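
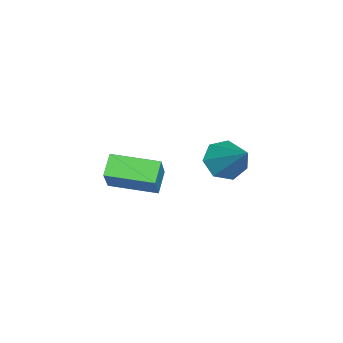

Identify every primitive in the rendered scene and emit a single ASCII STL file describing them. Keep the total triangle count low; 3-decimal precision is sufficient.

solid 
facet normal -0.642 -0.056 -0.765
outer loop
vertex -1.486 -1.906 -3.546
vertex -1.462 0.156 -3.717
vertex -0.635 -1.976 -4.255
endloop
endfacet
facet normal -0.012 -0.996 0.084
outer loop
vertex 0.502 -1.876 -2.903
vertex -1.486 -1.906 -3.546
vertex -0.635 -1.976 -4.255
endloop
endfacet
facet normal -0.642 -0.056 -0.764
outer loop
vertex -0.635 -1.976 -4.255
vertex -1.462 0.156 -3.717
vertex -0.611 0.087 -4.427
endloop
endfacet
facet normal 0.766 -0.062 -0.640
outer loop
vertex -0.611 0.087 -4.427
vertex 0.502 -1.876 -2.903
vertex -0.635 -1.976 -4.255
endloop
endfacet
facet normal -0.766 0.062 0.640
outer loop
vertex -1.486 -1.906 -3.546
vertex -0.325 0.256 -2.365
vertex -1.462 0.156 -3.717
endloop
endfacet
facet normal -0.012 -0.996 0.083
outer loop
vertex -0.349 -1.807 -2.193
vertex -1.486 -1.906 -3.546
vertex 0.502 -1.876 -2.903
endloop
endfacet
facet normal -0.766 0.062 0.639
outer loop
vertex -0.349 -1.807 -2.193
vertex -0.325 0.256 -2.365
vertex -1.486 -1.906 -3.546
endloop
endfacet
facet normal 0.011 0.996 -0.083
outer loop
vertex -1.462 0.156 -3.717
vertex -0.325 0.256 -2.365
vertex -0.611 0.087 -4.427
endloop
endfacet
facet normal 0.766 -0.062 -0.639
outer loop
vertex 0.526 0.186 -3.074
vertex 0.502 -1.876 -2.903
vertex -0.611 0.087 -4.427
endloop
endfacet
facet normal 0.012 0.996 -0.083
outer loop
vertex -0.611 0.087 -4.427
vertex -0.325 0.256 -2.365
vertex 0.526 0.186 -3.074
endloop
endfacet
facet normal 0.642 0.056 0.764
outer loop
vertex 0.526 0.186 -3.074
vertex -0.349 -1.807 -2.193
vertex 0.502 -1.876 -2.903
endloop
endfacet
facet normal 0.642 0.056 0.765
outer loop
vertex -0.325 0.256 -2.365
vertex -0.349 -1.807 -2.193
vertex 0.526 0.186 -3.074
endloop
endfacet
facet normal -0.581 -0.516 -0.629
outer loop
vertex 3.861 2.639 0.627
vertex 3.38 3.402 0.446
vertex 4.128 3.081 0.018
endloop
endfacet
facet normal 0.913 -0.392 0.116
outer loop
vertex 3.861 2.639 0.627
vertex 4.128 3.081 0.018
vertex 4.48 4.378 1.634
endloop
endfacet
facet normal -0.581 -0.516 -0.629
outer loop
vertex 4.128 3.081 0.018
vertex 3.38 3.402 0.446
vertex 3.832 3.764 -0.269
endloop
endfacet
facet normal 0.896 0.229 -0.379
outer loop
vertex 4.128 3.081 0.018
vertex 3.832 3.764 -0.269
vertex 4.48 4.378 1.634
endloop
endfacet
facet normal -0.582 -0.516 -0.629
outer loop
vertex 3.832 3.764 -0.269
vertex 3.38 3.402 0.446
vertex 3.195 4.175 -0.017
endloop
endfacet
facet normal 0.381 0.834 -0.399
outer loop
vertex 3.832 3.764 -0.269
vertex 3.195 4.175 -0.017
vertex 4.48 4.378 1.634
endloop
endfacet
facet normal -0.582 -0.516 -0.629
outer loop
vertex 3.195 4.175 -0.017
vertex 3.38 3.402 0.446
vertex 2.698 4.004 0.583
endloop
endfacet
facet normal -0.245 0.967 0.072
outer loop
vertex 3.195 4.175 -0.017
vertex 2.698 4.004 0.583
vertex 4.48 4.378 1.634
endloop
endfacet
facet normal -0.582 -0.517 -0.628
outer loop
vertex 2.698 4.004 0.583
vertex 3.38 3.402 0.446
vertex 2.715 3.38 1.081
endloop
endfacet
facet normal -0.511 0.528 0.679
outer loop
vertex 2.698 4.004 0.583
vertex 2.715 3.38 1.081
vertex 4.48 4.378 1.634
endloop
endfacet
facet normal -0.583 -0.515 -0.628
outer loop
vertex 2.715 3.38 1.081
vertex 3.38 3.402 0.446
vertex 3.232 2.772 1.1
endloop
endfacet
facet normal -0.216 -0.153 0.964
outer loop
vertex 2.715 3.38 1.081
vertex 3.232 2.772 1.1
vertex 4.48 4.378 1.634
endloop
endfacet
facet normal -0.582 -0.516 -0.629
outer loop
vertex 3.232 2.772 1.1
vertex 3.38 3.402 0.446
vertex 3.861 2.639 0.627
endloop
endfacet
facet normal 0.418 -0.562 0.714
outer loop
vertex 3.232 2.772 1.1
vertex 3.861 2.639 0.627
vertex 4.48 4.378 1.634
endloop
endfacet

endsolid


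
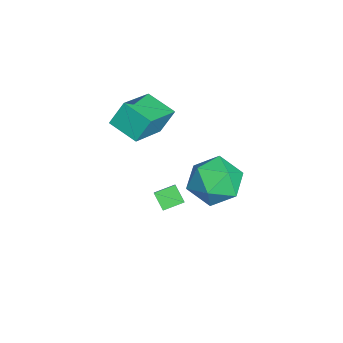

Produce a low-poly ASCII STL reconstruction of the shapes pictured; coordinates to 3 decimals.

solid 
facet normal -0.587 0.725 -0.359
outer loop
vertex 3.522 2.679 -1.979
vertex 2.578 2.253 -1.296
vertex 3.346 3.107 -0.828
endloop
endfacet
facet normal 0.093 0.938 -0.334
outer loop
vertex 3.522 2.679 -1.979
vertex 3.346 3.107 -0.828
vertex 4.493 2.851 -1.226
endloop
endfacet
facet normal 0.480 0.487 -0.730
outer loop
vertex 3.522 2.679 -1.979
vertex 4.493 2.851 -1.226
vertex 4.434 1.838 -1.94
endloop
endfacet
facet normal 0.038 -0.005 -0.999
outer loop
vertex 3.522 2.679 -1.979
vertex 4.434 1.838 -1.94
vertex 3.251 1.468 -1.983
endloop
endfacet
facet normal -0.621 0.142 -0.771
outer loop
vertex 3.522 2.679 -1.979
vertex 3.251 1.468 -1.983
vertex 2.578 2.253 -1.296
endloop
endfacet
facet normal 0.316 0.886 0.340
outer loop
vertex 4.493 2.851 -1.226
vertex 3.346 3.107 -0.828
vertex 4.149 2.532 -0.077
endloop
endfacet
facet normal -0.785 0.541 0.301
outer loop
vertex 3.346 3.107 -0.828
vertex 2.578 2.253 -1.296
vertex 2.966 2.162 -0.12
endloop
endfacet
facet normal -0.840 -0.402 -0.363
outer loop
vertex 2.578 2.253 -1.296
vertex 3.251 1.468 -1.983
vertex 2.907 1.149 -0.834
endloop
endfacet
facet normal 0.227 -0.641 -0.733
outer loop
vertex 3.251 1.468 -1.983
vertex 4.434 1.838 -1.94
vertex 4.054 0.893 -1.232
endloop
endfacet
facet normal 0.942 0.156 -0.299
outer loop
vertex 4.434 1.838 -1.94
vertex 4.493 2.851 -1.226
vertex 4.822 1.747 -0.764
endloop
endfacet
facet normal -0.038 0.005 0.999
outer loop
vertex 3.878 1.321 -0.081
vertex 4.149 2.532 -0.077
vertex 2.966 2.162 -0.12
endloop
endfacet
facet normal -0.480 -0.487 0.730
outer loop
vertex 3.878 1.321 -0.081
vertex 2.966 2.162 -0.12
vertex 2.907 1.149 -0.834
endloop
endfacet
facet normal -0.093 -0.938 0.334
outer loop
vertex 3.878 1.321 -0.081
vertex 2.907 1.149 -0.834
vertex 4.054 0.893 -1.232
endloop
endfacet
facet normal 0.587 -0.725 0.359
outer loop
vertex 3.878 1.321 -0.081
vertex 4.054 0.893 -1.232
vertex 4.822 1.747 -0.764
endloop
endfacet
facet normal 0.621 -0.142 0.771
outer loop
vertex 3.878 1.321 -0.081
vertex 4.822 1.747 -0.764
vertex 4.149 2.532 -0.077
endloop
endfacet
facet normal -0.227 0.641 0.733
outer loop
vertex 2.966 2.162 -0.12
vertex 4.149 2.532 -0.077
vertex 3.346 3.107 -0.828
endloop
endfacet
facet normal -0.942 -0.156 0.299
outer loop
vertex 2.907 1.149 -0.834
vertex 2.966 2.162 -0.12
vertex 2.578 2.253 -1.296
endloop
endfacet
facet normal -0.316 -0.886 -0.340
outer loop
vertex 4.054 0.893 -1.232
vertex 2.907 1.149 -0.834
vertex 3.251 1.468 -1.983
endloop
endfacet
facet normal 0.785 -0.541 -0.301
outer loop
vertex 4.822 1.747 -0.764
vertex 4.054 0.893 -1.232
vertex 4.434 1.838 -1.94
endloop
endfacet
facet normal 0.840 0.402 0.363
outer loop
vertex 4.149 2.532 -0.077
vertex 4.822 1.747 -0.764
vertex 4.493 2.851 -1.226
endloop
endfacet
facet normal -0.602 -0.431 0.672
outer loop
vertex 2.02 -0.471 -3.518
vertex 1.723 0.386 -3.234
vertex 1.329 -0.499 -4.155
endloop
endfacet
facet normal 0.313 -0.901 -0.299
outer loop
vertex 1.877 -0.106 -4.766
vertex 2.02 -0.471 -3.518
vertex 1.329 -0.499 -4.155
endloop
endfacet
facet normal -0.601 -0.432 0.672
outer loop
vertex 1.329 -0.499 -4.155
vertex 1.723 0.386 -3.234
vertex 1.032 0.358 -3.87
endloop
endfacet
facet normal -0.735 -0.029 -0.678
outer loop
vertex 1.032 0.358 -3.87
vertex 1.877 -0.106 -4.766
vertex 1.329 -0.499 -4.155
endloop
endfacet
facet normal 0.734 0.030 0.678
outer loop
vertex 2.02 -0.471 -3.518
vertex 2.271 0.779 -3.845
vertex 1.723 0.386 -3.234
endloop
endfacet
facet normal 0.312 -0.902 -0.299
outer loop
vertex 2.568 -0.078 -4.13
vertex 2.02 -0.471 -3.518
vertex 1.877 -0.106 -4.766
endloop
endfacet
facet normal 0.735 0.030 0.677
outer loop
vertex 2.568 -0.078 -4.13
vertex 2.271 0.779 -3.845
vertex 2.02 -0.471 -3.518
endloop
endfacet
facet normal -0.312 0.901 0.300
outer loop
vertex 1.723 0.386 -3.234
vertex 2.271 0.779 -3.845
vertex 1.032 0.358 -3.87
endloop
endfacet
facet normal -0.735 -0.030 -0.677
outer loop
vertex 1.58 0.751 -4.482
vertex 1.877 -0.106 -4.766
vertex 1.032 0.358 -3.87
endloop
endfacet
facet normal -0.312 0.902 0.299
outer loop
vertex 1.032 0.358 -3.87
vertex 2.271 0.779 -3.845
vertex 1.58 0.751 -4.482
endloop
endfacet
facet normal 0.601 0.431 -0.672
outer loop
vertex 1.58 0.751 -4.482
vertex 2.568 -0.078 -4.13
vertex 1.877 -0.106 -4.766
endloop
endfacet
facet normal 0.602 0.432 -0.672
outer loop
vertex 2.271 0.779 -3.845
vertex 2.568 -0.078 -4.13
vertex 1.58 0.751 -4.482
endloop
endfacet
facet normal -0.552 -0.776 0.306
outer loop
vertex 1.646 -1.637 1.907
vertex -0.061 -0.759 1.056
vertex 1.878 -2.223 0.839
endloop
endfacet
facet normal 0.813 -0.418 0.406
outer loop
vertex 2.661 -1.121 0.404
vertex 1.646 -1.637 1.907
vertex 1.878 -2.223 0.839
endloop
endfacet
facet normal -0.552 -0.776 0.306
outer loop
vertex 1.878 -2.223 0.839
vertex -0.061 -0.759 1.056
vertex 0.171 -1.345 -0.013
endloop
endfacet
facet normal 0.187 -0.473 -0.861
outer loop
vertex 0.171 -1.345 -0.013
vertex 2.661 -1.121 0.404
vertex 1.878 -2.223 0.839
endloop
endfacet
facet normal -0.186 0.472 0.861
outer loop
vertex 1.646 -1.637 1.907
vertex 0.722 0.343 0.621
vertex -0.061 -0.759 1.056
endloop
endfacet
facet normal 0.813 -0.418 0.406
outer loop
vertex 2.429 -0.535 1.473
vertex 1.646 -1.637 1.907
vertex 2.661 -1.121 0.404
endloop
endfacet
facet normal -0.187 0.472 0.861
outer loop
vertex 2.429 -0.535 1.473
vertex 0.722 0.343 0.621
vertex 1.646 -1.637 1.907
endloop
endfacet
facet normal -0.813 0.418 -0.405
outer loop
vertex -0.061 -0.759 1.056
vertex 0.722 0.343 0.621
vertex 0.171 -1.345 -0.013
endloop
endfacet
facet normal 0.187 -0.472 -0.862
outer loop
vertex 0.954 -0.243 -0.447
vertex 2.661 -1.121 0.404
vertex 0.171 -1.345 -0.013
endloop
endfacet
facet normal -0.813 0.418 -0.406
outer loop
vertex 0.171 -1.345 -0.013
vertex 0.722 0.343 0.621
vertex 0.954 -0.243 -0.447
endloop
endfacet
facet normal 0.552 0.776 -0.306
outer loop
vertex 0.954 -0.243 -0.447
vertex 2.429 -0.535 1.473
vertex 2.661 -1.121 0.404
endloop
endfacet
facet normal 0.552 0.776 -0.306
outer loop
vertex 0.722 0.343 0.621
vertex 2.429 -0.535 1.473
vertex 0.954 -0.243 -0.447
endloop
endfacet

endsolid


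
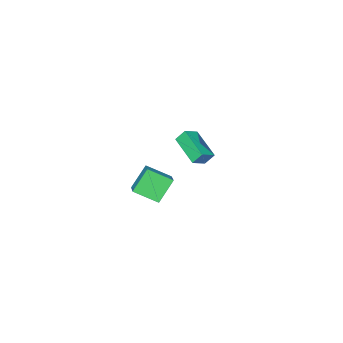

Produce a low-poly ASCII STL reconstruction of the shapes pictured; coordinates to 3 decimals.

solid 
facet normal -0.576 -0.676 -0.461
outer loop
vertex 0.949 -3.511 -2.5
vertex 0.104 -2.281 -3.248
vertex 2.066 -3.554 -3.833
endloop
endfacet
facet normal 0.506 -0.737 0.448
outer loop
vertex 3.016 -2.439 -3.072
vertex 0.949 -3.511 -2.5
vertex 2.066 -3.554 -3.833
endloop
endfacet
facet normal -0.576 -0.675 -0.461
outer loop
vertex 2.066 -3.554 -3.833
vertex 0.104 -2.281 -3.248
vertex 1.221 -2.323 -4.581
endloop
endfacet
facet normal 0.642 -0.025 -0.766
outer loop
vertex 1.221 -2.323 -4.581
vertex 3.016 -2.439 -3.072
vertex 2.066 -3.554 -3.833
endloop
endfacet
facet normal -0.642 0.025 0.766
outer loop
vertex 0.949 -3.511 -2.5
vertex 1.054 -1.166 -2.487
vertex 0.104 -2.281 -3.248
endloop
endfacet
facet normal 0.506 -0.737 0.447
outer loop
vertex 1.899 -2.397 -1.739
vertex 0.949 -3.511 -2.5
vertex 3.016 -2.439 -3.072
endloop
endfacet
facet normal -0.642 0.025 0.766
outer loop
vertex 1.899 -2.397 -1.739
vertex 1.054 -1.166 -2.487
vertex 0.949 -3.511 -2.5
endloop
endfacet
facet normal -0.506 0.737 -0.448
outer loop
vertex 0.104 -2.281 -3.248
vertex 1.054 -1.166 -2.487
vertex 1.221 -2.323 -4.581
endloop
endfacet
facet normal 0.642 -0.025 -0.766
outer loop
vertex 2.171 -1.209 -3.82
vertex 3.016 -2.439 -3.072
vertex 1.221 -2.323 -4.581
endloop
endfacet
facet normal -0.506 0.737 -0.448
outer loop
vertex 1.221 -2.323 -4.581
vertex 1.054 -1.166 -2.487
vertex 2.171 -1.209 -3.82
endloop
endfacet
facet normal 0.575 0.676 0.461
outer loop
vertex 2.171 -1.209 -3.82
vertex 1.899 -2.397 -1.739
vertex 3.016 -2.439 -3.072
endloop
endfacet
facet normal 0.576 0.675 0.461
outer loop
vertex 1.054 -1.166 -2.487
vertex 1.899 -2.397 -1.739
vertex 2.171 -1.209 -3.82
endloop
endfacet
facet normal -0.405 0.445 0.799
outer loop
vertex 2.659 2.215 4.095
vertex 3.53 2.166 4.564
vertex 3.15 3.968 3.367
endloop
endfacet
facet normal -0.879 0.050 -0.473
outer loop
vertex 3.49 3.594 2.696
vertex 2.659 2.215 4.095
vertex 3.15 3.968 3.367
endloop
endfacet
facet normal -0.405 0.445 0.799
outer loop
vertex 3.15 3.968 3.367
vertex 3.53 2.166 4.564
vertex 4.02 3.919 3.836
endloop
endfacet
facet normal 0.251 0.894 -0.371
outer loop
vertex 4.02 3.919 3.836
vertex 3.49 3.594 2.696
vertex 3.15 3.968 3.367
endloop
endfacet
facet normal -0.250 -0.894 0.371
outer loop
vertex 2.659 2.215 4.095
vertex 3.87 1.792 3.893
vertex 3.53 2.166 4.564
endloop
endfacet
facet normal -0.879 0.049 -0.474
outer loop
vertex 3.0 1.841 3.424
vertex 2.659 2.215 4.095
vertex 3.49 3.594 2.696
endloop
endfacet
facet normal -0.250 -0.894 0.371
outer loop
vertex 3.0 1.841 3.424
vertex 3.87 1.792 3.893
vertex 2.659 2.215 4.095
endloop
endfacet
facet normal 0.880 -0.049 0.473
outer loop
vertex 3.53 2.166 4.564
vertex 3.87 1.792 3.893
vertex 4.02 3.919 3.836
endloop
endfacet
facet normal 0.250 0.894 -0.371
outer loop
vertex 4.361 3.545 3.165
vertex 3.49 3.594 2.696
vertex 4.02 3.919 3.836
endloop
endfacet
facet normal 0.879 -0.049 0.474
outer loop
vertex 4.02 3.919 3.836
vertex 3.87 1.792 3.893
vertex 4.361 3.545 3.165
endloop
endfacet
facet normal 0.405 -0.445 -0.799
outer loop
vertex 4.361 3.545 3.165
vertex 3.0 1.841 3.424
vertex 3.49 3.594 2.696
endloop
endfacet
facet normal 0.405 -0.445 -0.798
outer loop
vertex 3.87 1.792 3.893
vertex 3.0 1.841 3.424
vertex 4.361 3.545 3.165
endloop
endfacet

endsolid


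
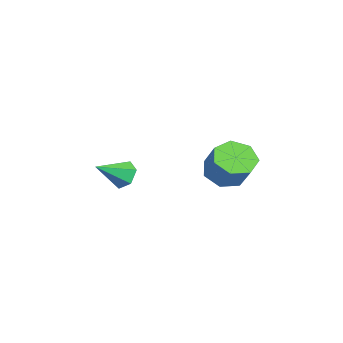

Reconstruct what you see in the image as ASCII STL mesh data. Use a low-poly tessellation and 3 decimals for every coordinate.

solid 
facet normal -0.609 -0.295 -0.736
outer loop
vertex 0.14 0.31 3.137
vertex -0.397 1.184 3.231
vertex 0.419 0.994 2.632
endloop
endfacet
facet normal 0.729 -0.573 -0.374
outer loop
vertex 0.14 0.31 3.137
vertex 0.419 0.994 2.632
vertex 1.115 0.783 4.314
endloop
endfacet
facet normal 0.730 -0.573 -0.374
outer loop
vertex 1.115 0.783 4.314
vertex 0.419 0.994 2.632
vertex 1.393 1.466 3.81
endloop
endfacet
facet normal 0.609 0.295 0.736
outer loop
vertex 1.115 0.783 4.314
vertex 1.393 1.466 3.81
vertex 0.577 1.656 4.409
endloop
endfacet
facet normal -0.609 -0.295 -0.736
outer loop
vertex 0.419 0.994 2.632
vertex -0.397 1.184 3.231
vertex 0.083 1.82 2.579
endloop
endfacet
facet normal 0.698 0.241 -0.674
outer loop
vertex 0.419 0.994 2.632
vertex 0.083 1.82 2.579
vertex 1.393 1.466 3.81
endloop
endfacet
facet normal 0.698 0.240 -0.674
outer loop
vertex 1.393 1.466 3.81
vertex 0.083 1.82 2.579
vertex 1.057 2.293 3.756
endloop
endfacet
facet normal 0.609 0.296 0.736
outer loop
vertex 1.393 1.466 3.81
vertex 1.057 2.293 3.756
vertex 0.577 1.656 4.409
endloop
endfacet
facet normal -0.609 -0.295 -0.736
outer loop
vertex 0.083 1.82 2.579
vertex -0.397 1.184 3.231
vertex -0.615 2.167 3.017
endloop
endfacet
facet normal 0.141 0.873 -0.467
outer loop
vertex 0.083 1.82 2.579
vertex -0.615 2.167 3.017
vertex 1.057 2.293 3.756
endloop
endfacet
facet normal 0.141 0.873 -0.467
outer loop
vertex 1.057 2.293 3.756
vertex -0.615 2.167 3.017
vertex 0.36 2.64 4.194
endloop
endfacet
facet normal 0.609 0.295 0.736
outer loop
vertex 1.057 2.293 3.756
vertex 0.36 2.64 4.194
vertex 0.577 1.656 4.409
endloop
endfacet
facet normal -0.609 -0.295 -0.736
outer loop
vertex -0.615 2.167 3.017
vertex -0.397 1.184 3.231
vertex -1.149 1.774 3.616
endloop
endfacet
facet normal -0.522 0.848 0.091
outer loop
vertex -0.615 2.167 3.017
vertex -1.149 1.774 3.616
vertex 0.36 2.64 4.194
endloop
endfacet
facet normal -0.522 0.848 0.092
outer loop
vertex 0.36 2.64 4.194
vertex -1.149 1.774 3.616
vertex -0.174 2.246 4.794
endloop
endfacet
facet normal 0.609 0.295 0.736
outer loop
vertex 0.36 2.64 4.194
vertex -0.174 2.246 4.794
vertex 0.577 1.656 4.409
endloop
endfacet
facet normal -0.609 -0.296 -0.736
outer loop
vertex -1.149 1.774 3.616
vertex -0.397 1.184 3.231
vertex -1.116 0.936 3.926
endloop
endfacet
facet normal -0.792 0.184 0.582
outer loop
vertex -1.149 1.774 3.616
vertex -1.116 0.936 3.926
vertex -0.174 2.246 4.794
endloop
endfacet
facet normal -0.792 0.184 0.582
outer loop
vertex -0.174 2.246 4.794
vertex -1.116 0.936 3.926
vertex -0.142 1.409 5.103
endloop
endfacet
facet normal 0.609 0.295 0.736
outer loop
vertex -0.174 2.246 4.794
vertex -0.142 1.409 5.103
vertex 0.577 1.656 4.409
endloop
endfacet
facet normal -0.610 -0.295 -0.736
outer loop
vertex -1.116 0.936 3.926
vertex -0.397 1.184 3.231
vertex -0.543 0.285 3.712
endloop
endfacet
facet normal -0.465 -0.618 0.634
outer loop
vertex -1.116 0.936 3.926
vertex -0.543 0.285 3.712
vertex -0.142 1.409 5.103
endloop
endfacet
facet normal -0.466 -0.617 0.633
outer loop
vertex -0.142 1.409 5.103
vertex -0.543 0.285 3.712
vertex 0.432 0.757 4.89
endloop
endfacet
facet normal 0.609 0.296 0.736
outer loop
vertex -0.142 1.409 5.103
vertex 0.432 0.757 4.89
vertex 0.577 1.656 4.409
endloop
endfacet
facet normal -0.609 -0.295 -0.736
outer loop
vertex -0.543 0.285 3.712
vertex -0.397 1.184 3.231
vertex 0.14 0.31 3.137
endloop
endfacet
facet normal 0.210 -0.955 0.208
outer loop
vertex -0.543 0.285 3.712
vertex 0.14 0.31 3.137
vertex 0.432 0.757 4.89
endloop
endfacet
facet normal 0.212 -0.955 0.208
outer loop
vertex 0.432 0.757 4.89
vertex 0.14 0.31 3.137
vertex 1.115 0.783 4.314
endloop
endfacet
facet normal 0.609 0.295 0.736
outer loop
vertex 0.432 0.757 4.89
vertex 1.115 0.783 4.314
vertex 0.577 1.656 4.409
endloop
endfacet
facet normal -0.511 0.707 -0.489
outer loop
vertex -2.613 -3.578 1.096
vertex -2.968 -3.355 1.79
vertex -2.272 -3.01 1.562
endloop
endfacet
facet normal 0.889 -0.192 -0.417
outer loop
vertex -2.613 -3.578 1.096
vertex -2.272 -3.01 1.562
vertex -2.112 -4.545 2.61
endloop
endfacet
facet normal -0.511 0.708 -0.488
outer loop
vertex -2.272 -3.01 1.562
vertex -2.968 -3.355 1.79
vertex -2.627 -2.788 2.255
endloop
endfacet
facet normal 0.879 0.328 0.346
outer loop
vertex -2.272 -3.01 1.562
vertex -2.627 -2.788 2.255
vertex -2.112 -4.545 2.61
endloop
endfacet
facet normal -0.510 0.708 -0.489
outer loop
vertex -2.627 -2.788 2.255
vertex -2.968 -3.355 1.79
vertex -3.324 -3.133 2.483
endloop
endfacet
facet normal 0.189 0.247 0.950
outer loop
vertex -2.627 -2.788 2.255
vertex -3.324 -3.133 2.483
vertex -2.112 -4.545 2.61
endloop
endfacet
facet normal -0.510 0.707 -0.489
outer loop
vertex -3.324 -3.133 2.483
vertex -2.968 -3.355 1.79
vertex -3.665 -3.701 2.017
endloop
endfacet
facet normal -0.495 -0.354 0.794
outer loop
vertex -3.324 -3.133 2.483
vertex -3.665 -3.701 2.017
vertex -2.112 -4.545 2.61
endloop
endfacet
facet normal -0.510 0.708 -0.488
outer loop
vertex -3.665 -3.701 2.017
vertex -2.968 -3.355 1.79
vertex -3.31 -3.923 1.324
endloop
endfacet
facet normal -0.486 -0.873 0.031
outer loop
vertex -3.665 -3.701 2.017
vertex -3.31 -3.923 1.324
vertex -2.112 -4.545 2.61
endloop
endfacet
facet normal -0.510 0.708 -0.488
outer loop
vertex -3.31 -3.923 1.324
vertex -2.968 -3.355 1.79
vertex -2.613 -3.578 1.096
endloop
endfacet
facet normal 0.205 -0.793 -0.574
outer loop
vertex -3.31 -3.923 1.324
vertex -2.613 -3.578 1.096
vertex -2.112 -4.545 2.61
endloop
endfacet

endsolid


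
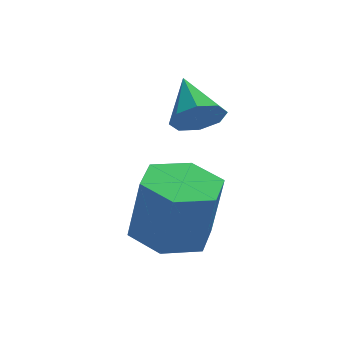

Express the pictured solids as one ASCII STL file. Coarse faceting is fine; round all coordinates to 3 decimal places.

solid 
facet normal 0.020 -0.887 -0.461
outer loop
vertex -1.045 -0.495 -0.129
vertex -1.636 -0.695 0.231
vertex -1.509 -0.366 -0.397
endloop
endfacet
facet normal 0.481 0.734 -0.479
outer loop
vertex -1.045 -0.495 -0.129
vertex -1.509 -0.366 -0.397
vertex -1.664 0.575 0.889
endloop
endfacet
facet normal 0.020 -0.887 -0.461
outer loop
vertex -1.509 -0.366 -0.397
vertex -1.636 -0.695 0.231
vertex -2.047 -0.43 -0.297
endloop
endfacet
facet normal -0.203 0.778 -0.594
outer loop
vertex -1.509 -0.366 -0.397
vertex -2.047 -0.43 -0.297
vertex -1.664 0.575 0.889
endloop
endfacet
facet normal 0.020 -0.887 -0.461
outer loop
vertex -2.047 -0.43 -0.297
vertex -1.636 -0.695 0.231
vertex -2.344 -0.649 0.112
endloop
endfacet
facet normal -0.772 0.586 -0.247
outer loop
vertex -2.047 -0.43 -0.297
vertex -2.344 -0.649 0.112
vertex -1.664 0.575 0.889
endloop
endfacet
facet normal 0.019 -0.888 -0.459
outer loop
vertex -2.344 -0.649 0.112
vertex -1.636 -0.695 0.231
vertex -2.227 -0.894 0.591
endloop
endfacet
facet normal -0.894 0.270 0.357
outer loop
vertex -2.344 -0.649 0.112
vertex -2.227 -0.894 0.591
vertex -1.664 0.575 0.889
endloop
endfacet
facet normal 0.019 -0.888 -0.460
outer loop
vertex -2.227 -0.894 0.591
vertex -1.636 -0.695 0.231
vertex -1.763 -1.023 0.859
endloop
endfacet
facet normal -0.497 0.015 0.868
outer loop
vertex -2.227 -0.894 0.591
vertex -1.763 -1.023 0.859
vertex -1.664 0.575 0.889
endloop
endfacet
facet normal 0.021 -0.888 -0.460
outer loop
vertex -1.763 -1.023 0.859
vertex -1.636 -0.695 0.231
vertex -1.224 -0.959 0.76
endloop
endfacet
facet normal 0.184 -0.030 0.982
outer loop
vertex -1.763 -1.023 0.859
vertex -1.224 -0.959 0.76
vertex -1.664 0.575 0.889
endloop
endfacet
facet normal 0.020 -0.888 -0.459
outer loop
vertex -1.224 -0.959 0.76
vertex -1.636 -0.695 0.231
vertex -0.927 -0.741 0.351
endloop
endfacet
facet normal 0.755 0.163 0.635
outer loop
vertex -1.224 -0.959 0.76
vertex -0.927 -0.741 0.351
vertex -1.664 0.575 0.889
endloop
endfacet
facet normal 0.020 -0.888 -0.460
outer loop
vertex -0.927 -0.741 0.351
vertex -1.636 -0.695 0.231
vertex -1.045 -0.495 -0.129
endloop
endfacet
facet normal 0.877 0.479 0.030
outer loop
vertex -0.927 -0.741 0.351
vertex -1.045 -0.495 -0.129
vertex -1.664 0.575 0.889
endloop
endfacet
facet normal -0.155 0.052 -0.987
outer loop
vertex -1.596 -1.746 -3.073
vertex -2.632 -1.803 -2.913
vertex -2.156 -0.868 -2.939
endloop
endfacet
facet normal 0.832 0.546 -0.102
outer loop
vertex -1.596 -1.746 -3.073
vertex -2.156 -0.868 -2.939
vertex -1.312 -1.84 -1.267
endloop
endfacet
facet normal 0.832 0.546 -0.102
outer loop
vertex -1.312 -1.84 -1.267
vertex -2.156 -0.868 -2.939
vertex -1.872 -0.962 -1.133
endloop
endfacet
facet normal 0.155 -0.052 0.987
outer loop
vertex -1.312 -1.84 -1.267
vertex -1.872 -0.962 -1.133
vertex -2.348 -1.897 -1.107
endloop
endfacet
facet normal -0.155 0.052 -0.987
outer loop
vertex -2.156 -0.868 -2.939
vertex -2.632 -1.803 -2.913
vertex -3.192 -0.925 -2.779
endloop
endfacet
facet normal -0.046 0.997 0.059
outer loop
vertex -2.156 -0.868 -2.939
vertex -3.192 -0.925 -2.779
vertex -1.872 -0.962 -1.133
endloop
endfacet
facet normal -0.046 0.997 0.059
outer loop
vertex -1.872 -0.962 -1.133
vertex -3.192 -0.925 -2.779
vertex -2.908 -1.019 -0.973
endloop
endfacet
facet normal 0.155 -0.052 0.987
outer loop
vertex -1.872 -0.962 -1.133
vertex -2.908 -1.019 -0.973
vertex -2.348 -1.897 -1.107
endloop
endfacet
facet normal -0.155 0.052 -0.987
outer loop
vertex -3.192 -0.925 -2.779
vertex -2.632 -1.803 -2.913
vertex -3.668 -1.86 -2.753
endloop
endfacet
facet normal -0.878 0.451 0.162
outer loop
vertex -3.192 -0.925 -2.779
vertex -3.668 -1.86 -2.753
vertex -2.908 -1.019 -0.973
endloop
endfacet
facet normal -0.878 0.451 0.162
outer loop
vertex -2.908 -1.019 -0.973
vertex -3.668 -1.86 -2.753
vertex -3.384 -1.954 -0.947
endloop
endfacet
facet normal 0.155 -0.052 0.987
outer loop
vertex -2.908 -1.019 -0.973
vertex -3.384 -1.954 -0.947
vertex -2.348 -1.897 -1.107
endloop
endfacet
facet normal -0.155 0.052 -0.987
outer loop
vertex -3.668 -1.86 -2.753
vertex -2.632 -1.803 -2.913
vertex -3.108 -2.738 -2.887
endloop
endfacet
facet normal -0.832 -0.546 0.102
outer loop
vertex -3.668 -1.86 -2.753
vertex -3.108 -2.738 -2.887
vertex -3.384 -1.954 -0.947
endloop
endfacet
facet normal -0.832 -0.546 0.102
outer loop
vertex -3.384 -1.954 -0.947
vertex -3.108 -2.738 -2.887
vertex -2.824 -2.832 -1.081
endloop
endfacet
facet normal 0.155 -0.052 0.987
outer loop
vertex -3.384 -1.954 -0.947
vertex -2.824 -2.832 -1.081
vertex -2.348 -1.897 -1.107
endloop
endfacet
facet normal -0.155 0.052 -0.987
outer loop
vertex -3.108 -2.738 -2.887
vertex -2.632 -1.803 -2.913
vertex -2.072 -2.681 -3.047
endloop
endfacet
facet normal 0.046 -0.997 -0.059
outer loop
vertex -3.108 -2.738 -2.887
vertex -2.072 -2.681 -3.047
vertex -2.824 -2.832 -1.081
endloop
endfacet
facet normal 0.046 -0.997 -0.059
outer loop
vertex -2.824 -2.832 -1.081
vertex -2.072 -2.681 -3.047
vertex -1.788 -2.775 -1.241
endloop
endfacet
facet normal 0.155 -0.052 0.987
outer loop
vertex -2.824 -2.832 -1.081
vertex -1.788 -2.775 -1.241
vertex -2.348 -1.897 -1.107
endloop
endfacet
facet normal -0.155 0.052 -0.987
outer loop
vertex -2.072 -2.681 -3.047
vertex -2.632 -1.803 -2.913
vertex -1.596 -1.746 -3.073
endloop
endfacet
facet normal 0.878 -0.451 -0.162
outer loop
vertex -2.072 -2.681 -3.047
vertex -1.596 -1.746 -3.073
vertex -1.788 -2.775 -1.241
endloop
endfacet
facet normal 0.878 -0.451 -0.162
outer loop
vertex -1.788 -2.775 -1.241
vertex -1.596 -1.746 -3.073
vertex -1.312 -1.84 -1.267
endloop
endfacet
facet normal 0.155 -0.052 0.987
outer loop
vertex -1.788 -2.775 -1.241
vertex -1.312 -1.84 -1.267
vertex -2.348 -1.897 -1.107
endloop
endfacet

endsolid


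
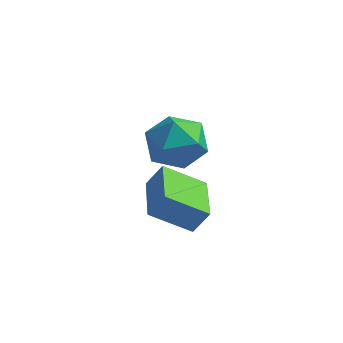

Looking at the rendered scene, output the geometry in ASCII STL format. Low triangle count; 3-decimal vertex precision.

solid 
facet normal -0.478 -0.246 -0.843
outer loop
vertex 0.818 1.454 -3.049
vertex 0.029 3.268 -3.132
vertex 2.235 2.026 -4.019
endloop
endfacet
facet normal 0.398 -0.916 0.042
outer loop
vertex 2.751 2.292 -3.108
vertex 0.818 1.454 -3.049
vertex 2.235 2.026 -4.019
endloop
endfacet
facet normal -0.478 -0.246 -0.843
outer loop
vertex 2.235 2.026 -4.019
vertex 0.029 3.268 -3.132
vertex 1.446 3.84 -4.102
endloop
endfacet
facet normal 0.783 0.316 -0.536
outer loop
vertex 1.446 3.84 -4.102
vertex 2.751 2.292 -3.108
vertex 2.235 2.026 -4.019
endloop
endfacet
facet normal -0.783 -0.316 0.536
outer loop
vertex 0.818 1.454 -3.049
vertex 0.545 3.534 -2.221
vertex 0.029 3.268 -3.132
endloop
endfacet
facet normal 0.398 -0.916 0.042
outer loop
vertex 1.334 1.72 -2.138
vertex 0.818 1.454 -3.049
vertex 2.751 2.292 -3.108
endloop
endfacet
facet normal -0.783 -0.316 0.536
outer loop
vertex 1.334 1.72 -2.138
vertex 0.545 3.534 -2.221
vertex 0.818 1.454 -3.049
endloop
endfacet
facet normal -0.398 0.916 -0.042
outer loop
vertex 0.029 3.268 -3.132
vertex 0.545 3.534 -2.221
vertex 1.446 3.84 -4.102
endloop
endfacet
facet normal 0.783 0.316 -0.536
outer loop
vertex 1.962 4.106 -3.191
vertex 2.751 2.292 -3.108
vertex 1.446 3.84 -4.102
endloop
endfacet
facet normal -0.398 0.916 -0.042
outer loop
vertex 1.446 3.84 -4.102
vertex 0.545 3.534 -2.221
vertex 1.962 4.106 -3.191
endloop
endfacet
facet normal 0.478 0.246 0.843
outer loop
vertex 1.962 4.106 -3.191
vertex 1.334 1.72 -2.138
vertex 2.751 2.292 -3.108
endloop
endfacet
facet normal 0.478 0.246 0.843
outer loop
vertex 0.545 3.534 -2.221
vertex 1.334 1.72 -2.138
vertex 1.962 4.106 -3.191
endloop
endfacet
facet normal -0.925 0.338 0.172
outer loop
vertex 0.653 2.62 -0.098
vertex 0.569 1.908 0.849
vertex 0.994 3.011 0.971
endloop
endfacet
facet normal -0.525 0.839 -0.139
outer loop
vertex 0.653 2.62 -0.098
vertex 0.994 3.011 0.971
vertex 1.648 3.261 0.011
endloop
endfacet
facet normal -0.290 0.580 -0.761
outer loop
vertex 0.653 2.62 -0.098
vertex 1.648 3.261 0.011
vertex 1.627 2.312 -0.704
endloop
endfacet
facet normal -0.545 -0.083 -0.834
outer loop
vertex 0.653 2.62 -0.098
vertex 1.627 2.312 -0.704
vertex 0.961 1.476 -0.186
endloop
endfacet
facet normal -0.938 -0.233 -0.258
outer loop
vertex 0.653 2.62 -0.098
vertex 0.961 1.476 -0.186
vertex 0.569 1.908 0.849
endloop
endfacet
facet normal 0.041 0.960 0.278
outer loop
vertex 1.648 3.261 0.011
vertex 0.994 3.011 0.971
vertex 2.179 2.944 1.026
endloop
endfacet
facet normal -0.606 0.147 0.781
outer loop
vertex 0.994 3.011 0.971
vertex 0.569 1.908 0.849
vertex 1.513 2.108 1.544
endloop
endfacet
facet normal -0.627 -0.775 0.086
outer loop
vertex 0.569 1.908 0.849
vertex 0.961 1.476 -0.186
vertex 1.492 1.159 0.829
endloop
endfacet
facet normal 0.009 -0.532 -0.847
outer loop
vertex 0.961 1.476 -0.186
vertex 1.627 2.312 -0.704
vertex 2.146 1.409 -0.131
endloop
endfacet
facet normal 0.422 0.540 -0.729
outer loop
vertex 1.627 2.312 -0.704
vertex 1.648 3.261 0.011
vertex 2.571 2.512 -0.009
endloop
endfacet
facet normal 0.545 0.083 0.834
outer loop
vertex 2.487 1.8 0.938
vertex 2.179 2.944 1.026
vertex 1.513 2.108 1.544
endloop
endfacet
facet normal 0.290 -0.580 0.761
outer loop
vertex 2.487 1.8 0.938
vertex 1.513 2.108 1.544
vertex 1.492 1.159 0.829
endloop
endfacet
facet normal 0.525 -0.839 0.139
outer loop
vertex 2.487 1.8 0.938
vertex 1.492 1.159 0.829
vertex 2.146 1.409 -0.131
endloop
endfacet
facet normal 0.925 -0.338 -0.172
outer loop
vertex 2.487 1.8 0.938
vertex 2.146 1.409 -0.131
vertex 2.571 2.512 -0.009
endloop
endfacet
facet normal 0.938 0.233 0.258
outer loop
vertex 2.487 1.8 0.938
vertex 2.571 2.512 -0.009
vertex 2.179 2.944 1.026
endloop
endfacet
facet normal -0.009 0.532 0.847
outer loop
vertex 1.513 2.108 1.544
vertex 2.179 2.944 1.026
vertex 0.994 3.011 0.971
endloop
endfacet
facet normal -0.422 -0.540 0.729
outer loop
vertex 1.492 1.159 0.829
vertex 1.513 2.108 1.544
vertex 0.569 1.908 0.849
endloop
endfacet
facet normal -0.041 -0.960 -0.278
outer loop
vertex 2.146 1.409 -0.131
vertex 1.492 1.159 0.829
vertex 0.961 1.476 -0.186
endloop
endfacet
facet normal 0.606 -0.147 -0.781
outer loop
vertex 2.571 2.512 -0.009
vertex 2.146 1.409 -0.131
vertex 1.627 2.312 -0.704
endloop
endfacet
facet normal 0.627 0.775 -0.086
outer loop
vertex 2.179 2.944 1.026
vertex 2.571 2.512 -0.009
vertex 1.648 3.261 0.011
endloop
endfacet

endsolid


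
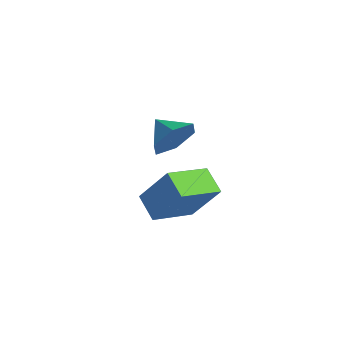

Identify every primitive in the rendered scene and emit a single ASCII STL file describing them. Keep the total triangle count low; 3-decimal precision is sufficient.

solid 
facet normal 0.914 0.134 -0.384
outer loop
vertex -1.515 -1.715 0.823
vertex -1.905 -1.413 -0.001
vertex -1.705 -0.783 0.695
endloop
endfacet
facet normal -0.248 0.082 0.965
outer loop
vertex -1.515 -1.715 0.823
vertex -1.705 -0.783 0.695
vertex -2.955 -1.567 0.441
endloop
endfacet
facet normal 0.914 0.134 -0.384
outer loop
vertex -1.705 -0.783 0.695
vertex -1.905 -1.413 -0.001
vertex -2.095 -0.481 -0.128
endloop
endfacet
facet normal -0.530 0.683 0.502
outer loop
vertex -1.705 -0.783 0.695
vertex -2.095 -0.481 -0.128
vertex -2.955 -1.567 0.441
endloop
endfacet
facet normal 0.914 0.134 -0.384
outer loop
vertex -2.095 -0.481 -0.128
vertex -1.905 -1.413 -0.001
vertex -2.295 -1.111 -0.824
endloop
endfacet
facet normal -0.818 0.523 -0.238
outer loop
vertex -2.095 -0.481 -0.128
vertex -2.295 -1.111 -0.824
vertex -2.955 -1.567 0.441
endloop
endfacet
facet normal 0.914 0.134 -0.384
outer loop
vertex -2.295 -1.111 -0.824
vertex -1.905 -1.413 -0.001
vertex -2.105 -2.043 -0.697
endloop
endfacet
facet normal -0.823 -0.238 -0.515
outer loop
vertex -2.295 -1.111 -0.824
vertex -2.105 -2.043 -0.697
vertex -2.955 -1.567 0.441
endloop
endfacet
facet normal 0.913 0.134 -0.384
outer loop
vertex -2.105 -2.043 -0.697
vertex -1.905 -1.413 -0.001
vertex -1.714 -2.345 0.127
endloop
endfacet
facet normal -0.540 -0.840 -0.052
outer loop
vertex -2.105 -2.043 -0.697
vertex -1.714 -2.345 0.127
vertex -2.955 -1.567 0.441
endloop
endfacet
facet normal 0.914 0.135 -0.383
outer loop
vertex -1.714 -2.345 0.127
vertex -1.905 -1.413 -0.001
vertex -1.515 -1.715 0.823
endloop
endfacet
facet normal -0.252 -0.680 0.688
outer loop
vertex -1.714 -2.345 0.127
vertex -1.515 -1.715 0.823
vertex -2.955 -1.567 0.441
endloop
endfacet
facet normal -0.455 -0.332 -0.826
outer loop
vertex -2.462 -1.984 -4.5
vertex -3.512 -1.927 -3.944
vertex -2.68 -0.204 -5.095
endloop
endfacet
facet normal 0.883 -0.048 -0.467
outer loop
vertex -1.788 0.447 -3.476
vertex -2.462 -1.984 -4.5
vertex -2.68 -0.204 -5.095
endloop
endfacet
facet normal -0.455 -0.332 -0.826
outer loop
vertex -2.68 -0.204 -5.095
vertex -3.512 -1.927 -3.944
vertex -3.731 -0.147 -4.539
endloop
endfacet
facet normal -0.116 0.942 -0.315
outer loop
vertex -3.731 -0.147 -4.539
vertex -1.788 0.447 -3.476
vertex -2.68 -0.204 -5.095
endloop
endfacet
facet normal 0.116 -0.942 0.315
outer loop
vertex -2.462 -1.984 -4.5
vertex -2.62 -1.276 -2.325
vertex -3.512 -1.927 -3.944
endloop
endfacet
facet normal 0.883 -0.048 -0.468
outer loop
vertex -1.569 -1.333 -2.881
vertex -2.462 -1.984 -4.5
vertex -1.788 0.447 -3.476
endloop
endfacet
facet normal 0.116 -0.942 0.315
outer loop
vertex -1.569 -1.333 -2.881
vertex -2.62 -1.276 -2.325
vertex -2.462 -1.984 -4.5
endloop
endfacet
facet normal -0.883 0.048 0.467
outer loop
vertex -3.512 -1.927 -3.944
vertex -2.62 -1.276 -2.325
vertex -3.731 -0.147 -4.539
endloop
endfacet
facet normal -0.116 0.942 -0.315
outer loop
vertex -2.838 0.504 -2.92
vertex -1.788 0.447 -3.476
vertex -3.731 -0.147 -4.539
endloop
endfacet
facet normal -0.883 0.048 0.467
outer loop
vertex -3.731 -0.147 -4.539
vertex -2.62 -1.276 -2.325
vertex -2.838 0.504 -2.92
endloop
endfacet
facet normal 0.455 0.332 0.826
outer loop
vertex -2.838 0.504 -2.92
vertex -1.569 -1.333 -2.881
vertex -1.788 0.447 -3.476
endloop
endfacet
facet normal 0.455 0.332 0.826
outer loop
vertex -2.62 -1.276 -2.325
vertex -1.569 -1.333 -2.881
vertex -2.838 0.504 -2.92
endloop
endfacet

endsolid


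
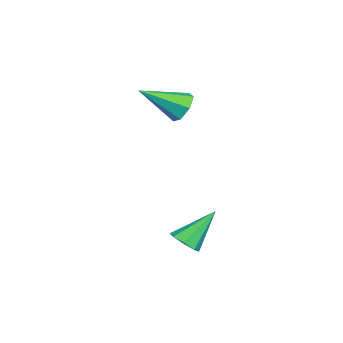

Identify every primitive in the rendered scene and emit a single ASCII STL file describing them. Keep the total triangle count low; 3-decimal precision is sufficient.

solid 
facet normal -0.305 0.806 -0.507
outer loop
vertex -1.722 0.814 1.622
vertex -1.989 1.152 2.32
vertex -1.249 1.214 1.973
endloop
endfacet
facet normal 0.745 -0.444 -0.497
outer loop
vertex -1.722 0.814 1.622
vertex -1.249 1.214 1.973
vertex -1.351 -0.532 3.38
endloop
endfacet
facet normal -0.305 0.806 -0.507
outer loop
vertex -1.249 1.214 1.973
vertex -1.989 1.152 2.32
vertex -1.333 1.567 2.585
endloop
endfacet
facet normal 0.993 0.035 0.116
outer loop
vertex -1.249 1.214 1.973
vertex -1.333 1.567 2.585
vertex -1.351 -0.532 3.38
endloop
endfacet
facet normal -0.304 0.806 -0.508
outer loop
vertex -1.333 1.567 2.585
vertex -1.989 1.152 2.32
vertex -1.912 1.608 2.997
endloop
endfacet
facet normal 0.569 0.287 0.771
outer loop
vertex -1.333 1.567 2.585
vertex -1.912 1.608 2.997
vertex -1.351 -0.532 3.38
endloop
endfacet
facet normal -0.306 0.805 -0.508
outer loop
vertex -1.912 1.608 2.997
vertex -1.989 1.152 2.32
vertex -2.548 1.305 2.9
endloop
endfacet
facet normal -0.205 0.120 0.971
outer loop
vertex -1.912 1.608 2.997
vertex -2.548 1.305 2.9
vertex -1.351 -0.532 3.38
endloop
endfacet
facet normal -0.305 0.807 -0.507
outer loop
vertex -2.548 1.305 2.9
vertex -1.989 1.152 2.32
vertex -2.764 0.888 2.366
endloop
endfacet
facet normal -0.749 -0.340 0.568
outer loop
vertex -2.548 1.305 2.9
vertex -2.764 0.888 2.366
vertex -1.351 -0.532 3.38
endloop
endfacet
facet normal -0.305 0.806 -0.508
outer loop
vertex -2.764 0.888 2.366
vertex -1.989 1.152 2.32
vertex -2.397 0.669 1.798
endloop
endfacet
facet normal -0.653 -0.746 -0.134
outer loop
vertex -2.764 0.888 2.366
vertex -2.397 0.669 1.798
vertex -1.351 -0.532 3.38
endloop
endfacet
facet normal -0.305 0.806 -0.507
outer loop
vertex -2.397 0.669 1.798
vertex -1.989 1.152 2.32
vertex -1.722 0.814 1.622
endloop
endfacet
facet normal 0.011 -0.793 -0.609
outer loop
vertex -2.397 0.669 1.798
vertex -1.722 0.814 1.622
vertex -1.351 -0.532 3.38
endloop
endfacet
facet normal 0.422 -0.540 -0.729
outer loop
vertex 3.596 2.339 -2.437
vertex 2.959 2.245 -2.736
vertex 3.475 2.729 -2.796
endloop
endfacet
facet normal 0.698 0.590 0.406
outer loop
vertex 3.596 2.339 -2.437
vertex 3.475 2.729 -2.796
vertex 2.141 3.295 -1.324
endloop
endfacet
facet normal 0.422 -0.540 -0.728
outer loop
vertex 3.475 2.729 -2.796
vertex 2.959 2.245 -2.736
vertex 3.052 2.835 -3.12
endloop
endfacet
facet normal 0.305 0.948 -0.088
outer loop
vertex 3.475 2.729 -2.796
vertex 3.052 2.835 -3.12
vertex 2.141 3.295 -1.324
endloop
endfacet
facet normal 0.422 -0.540 -0.728
outer loop
vertex 3.052 2.835 -3.12
vertex 2.959 2.245 -2.736
vertex 2.575 2.596 -3.219
endloop
endfacet
facet normal -0.345 0.852 -0.393
outer loop
vertex 3.052 2.835 -3.12
vertex 2.575 2.596 -3.219
vertex 2.141 3.295 -1.324
endloop
endfacet
facet normal 0.421 -0.541 -0.728
outer loop
vertex 2.575 2.596 -3.219
vertex 2.959 2.245 -2.736
vertex 2.322 2.152 -3.035
endloop
endfacet
facet normal -0.872 0.359 -0.332
outer loop
vertex 2.575 2.596 -3.219
vertex 2.322 2.152 -3.035
vertex 2.141 3.295 -1.324
endloop
endfacet
facet normal 0.421 -0.541 -0.728
outer loop
vertex 2.322 2.152 -3.035
vertex 2.959 2.245 -2.736
vertex 2.442 1.762 -2.676
endloop
endfacet
facet normal -0.968 -0.243 0.060
outer loop
vertex 2.322 2.152 -3.035
vertex 2.442 1.762 -2.676
vertex 2.141 3.295 -1.324
endloop
endfacet
facet normal 0.421 -0.542 -0.727
outer loop
vertex 2.442 1.762 -2.676
vertex 2.959 2.245 -2.736
vertex 2.865 1.656 -2.352
endloop
endfacet
facet normal -0.575 -0.602 0.554
outer loop
vertex 2.442 1.762 -2.676
vertex 2.865 1.656 -2.352
vertex 2.141 3.295 -1.324
endloop
endfacet
facet normal 0.421 -0.542 -0.727
outer loop
vertex 2.865 1.656 -2.352
vertex 2.959 2.245 -2.736
vertex 3.343 1.895 -2.253
endloop
endfacet
facet normal 0.075 -0.506 0.859
outer loop
vertex 2.865 1.656 -2.352
vertex 3.343 1.895 -2.253
vertex 2.141 3.295 -1.324
endloop
endfacet
facet normal 0.421 -0.542 -0.727
outer loop
vertex 3.343 1.895 -2.253
vertex 2.959 2.245 -2.736
vertex 3.596 2.339 -2.437
endloop
endfacet
facet normal 0.602 -0.012 0.798
outer loop
vertex 3.343 1.895 -2.253
vertex 3.596 2.339 -2.437
vertex 2.141 3.295 -1.324
endloop
endfacet

endsolid


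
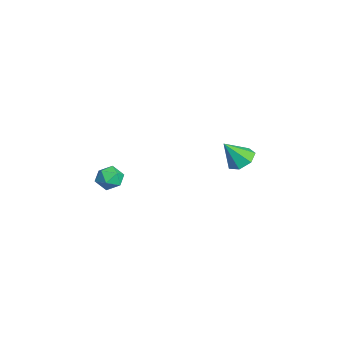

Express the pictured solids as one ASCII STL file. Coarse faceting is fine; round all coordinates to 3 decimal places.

solid 
facet normal -0.091 0.580 -0.810
outer loop
vertex -1.229 3.345 -1.874
vertex -2.023 3.564 -1.628
vertex -1.278 3.948 -1.437
endloop
endfacet
facet normal 0.934 -0.156 0.321
outer loop
vertex -1.229 3.345 -1.874
vertex -1.278 3.948 -1.437
vertex -1.877 2.636 -0.332
endloop
endfacet
facet normal -0.091 0.580 -0.810
outer loop
vertex -1.278 3.948 -1.437
vertex -2.023 3.564 -1.628
vertex -1.889 4.261 -1.144
endloop
endfacet
facet normal 0.550 0.376 0.745
outer loop
vertex -1.278 3.948 -1.437
vertex -1.889 4.261 -1.144
vertex -1.877 2.636 -0.332
endloop
endfacet
facet normal -0.092 0.580 -0.810
outer loop
vertex -1.889 4.261 -1.144
vertex -2.023 3.564 -1.628
vertex -2.601 4.049 -1.215
endloop
endfacet
facet normal -0.217 0.435 0.874
outer loop
vertex -1.889 4.261 -1.144
vertex -2.601 4.049 -1.215
vertex -1.877 2.636 -0.332
endloop
endfacet
facet normal -0.092 0.579 -0.810
outer loop
vertex -2.601 4.049 -1.215
vertex -2.023 3.564 -1.628
vertex -2.878 3.471 -1.597
endloop
endfacet
facet normal -0.792 -0.024 0.611
outer loop
vertex -2.601 4.049 -1.215
vertex -2.878 3.471 -1.597
vertex -1.877 2.636 -0.332
endloop
endfacet
facet normal -0.092 0.580 -0.809
outer loop
vertex -2.878 3.471 -1.597
vertex -2.023 3.564 -1.628
vertex -2.511 2.963 -2.003
endloop
endfacet
facet normal -0.739 -0.656 0.152
outer loop
vertex -2.878 3.471 -1.597
vertex -2.511 2.963 -2.003
vertex -1.877 2.636 -0.332
endloop
endfacet
facet normal -0.091 0.580 -0.810
outer loop
vertex -2.511 2.963 -2.003
vertex -2.023 3.564 -1.628
vertex -1.777 2.907 -2.126
endloop
endfacet
facet normal -0.101 -0.983 -0.154
outer loop
vertex -2.511 2.963 -2.003
vertex -1.777 2.907 -2.126
vertex -1.877 2.636 -0.332
endloop
endfacet
facet normal -0.091 0.580 -0.810
outer loop
vertex -1.777 2.907 -2.126
vertex -2.023 3.564 -1.628
vertex -1.229 3.345 -1.874
endloop
endfacet
facet normal 0.644 -0.761 -0.079
outer loop
vertex -1.777 2.907 -2.126
vertex -1.229 3.345 -1.874
vertex -1.877 2.636 -0.332
endloop
endfacet
facet normal -0.915 -0.032 0.403
outer loop
vertex -0.188 -3.087 -1.01
vertex -0.019 -3.784 -0.682
vertex 0.131 -3.117 -0.289
endloop
endfacet
facet normal -0.691 0.642 0.332
outer loop
vertex -0.188 -3.087 -1.01
vertex 0.131 -3.117 -0.289
vertex 0.381 -2.579 -0.809
endloop
endfacet
facet normal -0.548 0.756 -0.358
outer loop
vertex -0.188 -3.087 -1.01
vertex 0.381 -2.579 -0.809
vertex 0.386 -2.914 -1.523
endloop
endfacet
facet normal -0.684 0.151 -0.714
outer loop
vertex -0.188 -3.087 -1.01
vertex 0.386 -2.914 -1.523
vertex 0.139 -3.659 -1.444
endloop
endfacet
facet normal -0.910 -0.335 -0.244
outer loop
vertex -0.188 -3.087 -1.01
vertex 0.139 -3.659 -1.444
vertex -0.019 -3.784 -0.682
endloop
endfacet
facet normal -0.084 0.712 0.697
outer loop
vertex 0.381 -2.579 -0.809
vertex 0.131 -3.117 -0.289
vertex 0.901 -2.961 -0.356
endloop
endfacet
facet normal -0.445 -0.378 0.812
outer loop
vertex 0.131 -3.117 -0.289
vertex -0.019 -3.784 -0.682
vertex 0.654 -3.706 -0.277
endloop
endfacet
facet normal -0.436 -0.869 -0.233
outer loop
vertex -0.019 -3.784 -0.682
vertex 0.139 -3.659 -1.444
vertex 0.659 -4.041 -0.991
endloop
endfacet
facet normal -0.070 -0.082 -0.994
outer loop
vertex 0.139 -3.659 -1.444
vertex 0.386 -2.914 -1.523
vertex 0.909 -3.503 -1.511
endloop
endfacet
facet normal 0.148 0.896 -0.419
outer loop
vertex 0.386 -2.914 -1.523
vertex 0.381 -2.579 -0.809
vertex 1.059 -2.836 -1.118
endloop
endfacet
facet normal 0.684 -0.151 0.714
outer loop
vertex 1.228 -3.533 -0.79
vertex 0.901 -2.961 -0.356
vertex 0.654 -3.706 -0.277
endloop
endfacet
facet normal 0.548 -0.756 0.358
outer loop
vertex 1.228 -3.533 -0.79
vertex 0.654 -3.706 -0.277
vertex 0.659 -4.041 -0.991
endloop
endfacet
facet normal 0.691 -0.642 -0.332
outer loop
vertex 1.228 -3.533 -0.79
vertex 0.659 -4.041 -0.991
vertex 0.909 -3.503 -1.511
endloop
endfacet
facet normal 0.915 0.032 -0.403
outer loop
vertex 1.228 -3.533 -0.79
vertex 0.909 -3.503 -1.511
vertex 1.059 -2.836 -1.118
endloop
endfacet
facet normal 0.910 0.335 0.244
outer loop
vertex 1.228 -3.533 -0.79
vertex 1.059 -2.836 -1.118
vertex 0.901 -2.961 -0.356
endloop
endfacet
facet normal 0.070 0.082 0.994
outer loop
vertex 0.654 -3.706 -0.277
vertex 0.901 -2.961 -0.356
vertex 0.131 -3.117 -0.289
endloop
endfacet
facet normal -0.148 -0.896 0.419
outer loop
vertex 0.659 -4.041 -0.991
vertex 0.654 -3.706 -0.277
vertex -0.019 -3.784 -0.682
endloop
endfacet
facet normal 0.084 -0.712 -0.697
outer loop
vertex 0.909 -3.503 -1.511
vertex 0.659 -4.041 -0.991
vertex 0.139 -3.659 -1.444
endloop
endfacet
facet normal 0.445 0.378 -0.812
outer loop
vertex 1.059 -2.836 -1.118
vertex 0.909 -3.503 -1.511
vertex 0.386 -2.914 -1.523
endloop
endfacet
facet normal 0.436 0.869 0.233
outer loop
vertex 0.901 -2.961 -0.356
vertex 1.059 -2.836 -1.118
vertex 0.381 -2.579 -0.809
endloop
endfacet

endsolid


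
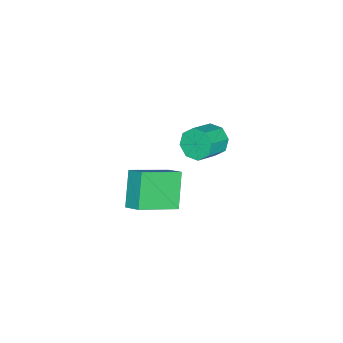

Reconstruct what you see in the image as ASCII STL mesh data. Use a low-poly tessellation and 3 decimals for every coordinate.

solid 
facet normal -0.678 0.570 -0.464
outer loop
vertex 1.718 -1.093 -3.74
vertex 2.012 -0.374 -3.286
vertex 2.916 -0.746 -5.066
endloop
endfacet
facet normal -0.327 -0.799 -0.504
outer loop
vertex 4.368 -1.966 -4.074
vertex 1.718 -1.093 -3.74
vertex 2.916 -0.746 -5.066
endloop
endfacet
facet normal -0.678 0.570 -0.464
outer loop
vertex 2.916 -0.746 -5.066
vertex 2.012 -0.374 -3.286
vertex 3.21 -0.027 -4.612
endloop
endfacet
facet normal 0.658 0.191 -0.728
outer loop
vertex 3.21 -0.027 -4.612
vertex 4.368 -1.966 -4.074
vertex 2.916 -0.746 -5.066
endloop
endfacet
facet normal -0.658 -0.191 0.728
outer loop
vertex 1.718 -1.093 -3.74
vertex 3.464 -1.594 -2.294
vertex 2.012 -0.374 -3.286
endloop
endfacet
facet normal -0.327 -0.799 -0.504
outer loop
vertex 3.17 -2.313 -2.748
vertex 1.718 -1.093 -3.74
vertex 4.368 -1.966 -4.074
endloop
endfacet
facet normal -0.658 -0.191 0.728
outer loop
vertex 3.17 -2.313 -2.748
vertex 3.464 -1.594 -2.294
vertex 1.718 -1.093 -3.74
endloop
endfacet
facet normal 0.327 0.799 0.504
outer loop
vertex 2.012 -0.374 -3.286
vertex 3.464 -1.594 -2.294
vertex 3.21 -0.027 -4.612
endloop
endfacet
facet normal 0.658 0.191 -0.728
outer loop
vertex 4.662 -1.247 -3.62
vertex 4.368 -1.966 -4.074
vertex 3.21 -0.027 -4.612
endloop
endfacet
facet normal 0.327 0.799 0.504
outer loop
vertex 3.21 -0.027 -4.612
vertex 3.464 -1.594 -2.294
vertex 4.662 -1.247 -3.62
endloop
endfacet
facet normal 0.678 -0.570 0.464
outer loop
vertex 4.662 -1.247 -3.62
vertex 3.17 -2.313 -2.748
vertex 4.368 -1.966 -4.074
endloop
endfacet
facet normal 0.678 -0.570 0.464
outer loop
vertex 3.464 -1.594 -2.294
vertex 3.17 -2.313 -2.748
vertex 4.662 -1.247 -3.62
endloop
endfacet
facet normal -0.838 0.249 -0.485
outer loop
vertex 3.273 1.576 0.012
vertex 2.854 1.31 0.6
vertex 3.163 1.991 0.416
endloop
endfacet
facet normal 0.512 0.665 -0.544
outer loop
vertex 3.273 1.576 0.012
vertex 3.163 1.991 0.416
vertex 4.346 1.257 0.632
endloop
endfacet
facet normal 0.512 0.667 -0.541
outer loop
vertex 4.346 1.257 0.632
vertex 3.163 1.991 0.416
vertex 4.235 1.671 1.037
endloop
endfacet
facet normal 0.838 -0.250 0.485
outer loop
vertex 4.346 1.257 0.632
vertex 4.235 1.671 1.037
vertex 3.926 0.99 1.22
endloop
endfacet
facet normal -0.838 0.249 -0.485
outer loop
vertex 3.163 1.991 0.416
vertex 2.854 1.31 0.6
vertex 2.871 2.006 0.928
endloop
endfacet
facet normal 0.230 0.968 0.103
outer loop
vertex 3.163 1.991 0.416
vertex 2.871 2.006 0.928
vertex 4.235 1.671 1.037
endloop
endfacet
facet normal 0.230 0.968 0.100
outer loop
vertex 4.235 1.671 1.037
vertex 2.871 2.006 0.928
vertex 3.944 1.687 1.549
endloop
endfacet
facet normal 0.838 -0.250 0.484
outer loop
vertex 4.235 1.671 1.037
vertex 3.944 1.687 1.549
vertex 3.926 0.99 1.22
endloop
endfacet
facet normal -0.837 0.250 -0.486
outer loop
vertex 2.871 2.006 0.928
vertex 2.854 1.31 0.6
vertex 2.569 1.614 1.247
endloop
endfacet
facet normal -0.188 0.703 0.686
outer loop
vertex 2.871 2.006 0.928
vertex 2.569 1.614 1.247
vertex 3.944 1.687 1.549
endloop
endfacet
facet normal -0.188 0.702 0.687
outer loop
vertex 3.944 1.687 1.549
vertex 2.569 1.614 1.247
vertex 3.642 1.294 1.868
endloop
endfacet
facet normal 0.838 -0.250 0.485
outer loop
vertex 3.944 1.687 1.549
vertex 3.642 1.294 1.868
vertex 3.926 0.99 1.22
endloop
endfacet
facet normal -0.838 0.248 -0.486
outer loop
vertex 2.569 1.614 1.247
vertex 2.854 1.31 0.6
vertex 2.434 1.043 1.188
endloop
endfacet
facet normal -0.495 0.027 0.869
outer loop
vertex 2.569 1.614 1.247
vertex 2.434 1.043 1.188
vertex 3.642 1.294 1.868
endloop
endfacet
facet normal -0.494 0.026 0.869
outer loop
vertex 3.642 1.294 1.868
vertex 2.434 1.043 1.188
vertex 3.507 0.724 1.808
endloop
endfacet
facet normal 0.838 -0.250 0.485
outer loop
vertex 3.642 1.294 1.868
vertex 3.507 0.724 1.808
vertex 3.926 0.99 1.22
endloop
endfacet
facet normal -0.838 0.250 -0.485
outer loop
vertex 2.434 1.043 1.188
vertex 2.854 1.31 0.6
vertex 2.545 0.629 0.783
endloop
endfacet
facet normal -0.511 -0.667 0.542
outer loop
vertex 2.434 1.043 1.188
vertex 2.545 0.629 0.783
vertex 3.507 0.724 1.808
endloop
endfacet
facet normal -0.513 -0.665 0.543
outer loop
vertex 3.507 0.724 1.808
vertex 2.545 0.629 0.783
vertex 3.617 0.309 1.404
endloop
endfacet
facet normal 0.838 -0.249 0.485
outer loop
vertex 3.507 0.724 1.808
vertex 3.617 0.309 1.404
vertex 3.926 0.99 1.22
endloop
endfacet
facet normal -0.838 0.250 -0.484
outer loop
vertex 2.545 0.629 0.783
vertex 2.854 1.31 0.6
vertex 2.836 0.613 0.271
endloop
endfacet
facet normal -0.231 -0.968 -0.101
outer loop
vertex 2.545 0.629 0.783
vertex 2.836 0.613 0.271
vertex 3.617 0.309 1.404
endloop
endfacet
facet normal -0.229 -0.968 -0.102
outer loop
vertex 3.617 0.309 1.404
vertex 2.836 0.613 0.271
vertex 3.909 0.294 0.892
endloop
endfacet
facet normal 0.838 -0.249 0.485
outer loop
vertex 3.617 0.309 1.404
vertex 3.909 0.294 0.892
vertex 3.926 0.99 1.22
endloop
endfacet
facet normal -0.838 0.250 -0.485
outer loop
vertex 2.836 0.613 0.271
vertex 2.854 1.31 0.6
vertex 3.138 1.006 -0.048
endloop
endfacet
facet normal 0.189 -0.702 -0.687
outer loop
vertex 2.836 0.613 0.271
vertex 3.138 1.006 -0.048
vertex 3.909 0.294 0.892
endloop
endfacet
facet normal 0.188 -0.703 -0.686
outer loop
vertex 3.909 0.294 0.892
vertex 3.138 1.006 -0.048
vertex 4.211 0.686 0.573
endloop
endfacet
facet normal 0.837 -0.250 0.486
outer loop
vertex 3.909 0.294 0.892
vertex 4.211 0.686 0.573
vertex 3.926 0.99 1.22
endloop
endfacet
facet normal -0.838 0.250 -0.485
outer loop
vertex 3.138 1.006 -0.048
vertex 2.854 1.31 0.6
vertex 3.273 1.576 0.012
endloop
endfacet
facet normal 0.495 -0.026 -0.869
outer loop
vertex 3.138 1.006 -0.048
vertex 3.273 1.576 0.012
vertex 4.211 0.686 0.573
endloop
endfacet
facet normal 0.494 -0.027 -0.869
outer loop
vertex 4.211 0.686 0.573
vertex 3.273 1.576 0.012
vertex 4.346 1.257 0.632
endloop
endfacet
facet normal 0.838 -0.248 0.486
outer loop
vertex 4.211 0.686 0.573
vertex 4.346 1.257 0.632
vertex 3.926 0.99 1.22
endloop
endfacet

endsolid


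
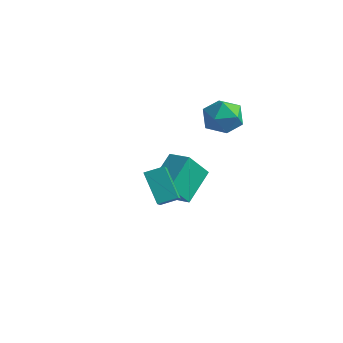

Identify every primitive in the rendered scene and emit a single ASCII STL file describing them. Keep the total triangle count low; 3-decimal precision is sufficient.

solid 
facet normal -0.303 -0.511 0.804
outer loop
vertex 0.386 1.408 -1.082
vertex -0.851 1.554 -1.456
vertex 0.501 -0.313 -2.133
endloop
endfacet
facet normal 0.951 -0.112 0.288
outer loop
vertex 1.011 0.546 -3.484
vertex 0.386 1.408 -1.082
vertex 0.501 -0.313 -2.133
endloop
endfacet
facet normal -0.303 -0.511 0.804
outer loop
vertex 0.501 -0.313 -2.133
vertex -0.851 1.554 -1.456
vertex -0.736 -0.167 -2.507
endloop
endfacet
facet normal 0.057 -0.852 -0.520
outer loop
vertex -0.736 -0.167 -2.507
vertex 1.011 0.546 -3.484
vertex 0.501 -0.313 -2.133
endloop
endfacet
facet normal -0.057 0.852 0.520
outer loop
vertex 0.386 1.408 -1.082
vertex -0.341 2.413 -2.807
vertex -0.851 1.554 -1.456
endloop
endfacet
facet normal 0.951 -0.112 0.288
outer loop
vertex 0.896 2.267 -2.433
vertex 0.386 1.408 -1.082
vertex 1.011 0.546 -3.484
endloop
endfacet
facet normal -0.057 0.852 0.520
outer loop
vertex 0.896 2.267 -2.433
vertex -0.341 2.413 -2.807
vertex 0.386 1.408 -1.082
endloop
endfacet
facet normal -0.951 0.112 -0.288
outer loop
vertex -0.851 1.554 -1.456
vertex -0.341 2.413 -2.807
vertex -0.736 -0.167 -2.507
endloop
endfacet
facet normal 0.057 -0.852 -0.520
outer loop
vertex -0.226 0.692 -3.858
vertex 1.011 0.546 -3.484
vertex -0.736 -0.167 -2.507
endloop
endfacet
facet normal -0.951 0.112 -0.288
outer loop
vertex -0.736 -0.167 -2.507
vertex -0.341 2.413 -2.807
vertex -0.226 0.692 -3.858
endloop
endfacet
facet normal 0.303 0.511 -0.804
outer loop
vertex -0.226 0.692 -3.858
vertex 0.896 2.267 -2.433
vertex 1.011 0.546 -3.484
endloop
endfacet
facet normal 0.303 0.511 -0.804
outer loop
vertex -0.341 2.413 -2.807
vertex 0.896 2.267 -2.433
vertex -0.226 0.692 -3.858
endloop
endfacet
facet normal -0.162 0.955 0.250
outer loop
vertex 2.246 2.076 2.317
vertex 1.774 1.761 3.215
vertex 2.82 1.942 3.2
endloop
endfacet
facet normal 0.429 0.892 -0.144
outer loop
vertex 2.246 2.076 2.317
vertex 2.82 1.942 3.2
vertex 3.198 1.609 2.265
endloop
endfacet
facet normal 0.248 0.592 -0.767
outer loop
vertex 2.246 2.076 2.317
vertex 3.198 1.609 2.265
vertex 2.385 1.221 1.702
endloop
endfacet
facet normal -0.454 0.470 -0.757
outer loop
vertex 2.246 2.076 2.317
vertex 2.385 1.221 1.702
vertex 1.505 1.315 2.289
endloop
endfacet
facet normal -0.708 0.694 -0.129
outer loop
vertex 2.246 2.076 2.317
vertex 1.505 1.315 2.289
vertex 1.774 1.761 3.215
endloop
endfacet
facet normal 0.873 0.447 0.194
outer loop
vertex 3.198 1.609 2.265
vertex 2.82 1.942 3.2
vertex 3.315 1.005 3.131
endloop
endfacet
facet normal -0.083 0.549 0.832
outer loop
vertex 2.82 1.942 3.2
vertex 1.774 1.761 3.215
vertex 2.435 1.099 3.718
endloop
endfacet
facet normal -0.967 0.127 0.220
outer loop
vertex 1.774 1.761 3.215
vertex 1.505 1.315 2.289
vertex 1.622 0.711 3.155
endloop
endfacet
facet normal -0.557 -0.235 -0.797
outer loop
vertex 1.505 1.315 2.289
vertex 2.385 1.221 1.702
vertex 2.0 0.378 2.22
endloop
endfacet
facet normal 0.581 -0.038 -0.813
outer loop
vertex 2.385 1.221 1.702
vertex 3.198 1.609 2.265
vertex 3.046 0.559 2.205
endloop
endfacet
facet normal 0.454 -0.470 0.757
outer loop
vertex 2.574 0.244 3.103
vertex 3.315 1.005 3.131
vertex 2.435 1.099 3.718
endloop
endfacet
facet normal -0.248 -0.592 0.767
outer loop
vertex 2.574 0.244 3.103
vertex 2.435 1.099 3.718
vertex 1.622 0.711 3.155
endloop
endfacet
facet normal -0.429 -0.892 0.144
outer loop
vertex 2.574 0.244 3.103
vertex 1.622 0.711 3.155
vertex 2.0 0.378 2.22
endloop
endfacet
facet normal 0.162 -0.955 -0.250
outer loop
vertex 2.574 0.244 3.103
vertex 2.0 0.378 2.22
vertex 3.046 0.559 2.205
endloop
endfacet
facet normal 0.708 -0.694 0.129
outer loop
vertex 2.574 0.244 3.103
vertex 3.046 0.559 2.205
vertex 3.315 1.005 3.131
endloop
endfacet
facet normal 0.557 0.235 0.797
outer loop
vertex 2.435 1.099 3.718
vertex 3.315 1.005 3.131
vertex 2.82 1.942 3.2
endloop
endfacet
facet normal -0.581 0.038 0.813
outer loop
vertex 1.622 0.711 3.155
vertex 2.435 1.099 3.718
vertex 1.774 1.761 3.215
endloop
endfacet
facet normal -0.873 -0.447 -0.194
outer loop
vertex 2.0 0.378 2.22
vertex 1.622 0.711 3.155
vertex 1.505 1.315 2.289
endloop
endfacet
facet normal 0.083 -0.549 -0.832
outer loop
vertex 3.046 0.559 2.205
vertex 2.0 0.378 2.22
vertex 2.385 1.221 1.702
endloop
endfacet
facet normal 0.967 -0.127 -0.220
outer loop
vertex 3.315 1.005 3.131
vertex 3.046 0.559 2.205
vertex 3.198 1.609 2.265
endloop
endfacet
facet normal -0.634 0.291 0.716
outer loop
vertex 1.432 -3.504 1.248
vertex 2.069 -2.834 1.54
vertex 0.621 -2.188 -0.006
endloop
endfacet
facet normal -0.657 -0.692 -0.301
outer loop
vertex 1.751 -2.706 -1.28
vertex 1.432 -3.504 1.248
vertex 0.621 -2.188 -0.006
endloop
endfacet
facet normal -0.635 0.291 0.716
outer loop
vertex 0.621 -2.188 -0.006
vertex 2.069 -2.834 1.54
vertex 1.259 -1.518 0.287
endloop
endfacet
facet normal -0.406 0.662 -0.630
outer loop
vertex 1.259 -1.518 0.287
vertex 1.751 -2.706 -1.28
vertex 0.621 -2.188 -0.006
endloop
endfacet
facet normal 0.407 -0.661 0.630
outer loop
vertex 1.432 -3.504 1.248
vertex 3.199 -3.352 0.266
vertex 2.069 -2.834 1.54
endloop
endfacet
facet normal -0.657 -0.691 -0.301
outer loop
vertex 2.561 -4.022 -0.027
vertex 1.432 -3.504 1.248
vertex 1.751 -2.706 -1.28
endloop
endfacet
facet normal 0.407 -0.662 0.629
outer loop
vertex 2.561 -4.022 -0.027
vertex 3.199 -3.352 0.266
vertex 1.432 -3.504 1.248
endloop
endfacet
facet normal 0.657 0.691 0.301
outer loop
vertex 2.069 -2.834 1.54
vertex 3.199 -3.352 0.266
vertex 1.259 -1.518 0.287
endloop
endfacet
facet normal -0.407 0.662 -0.630
outer loop
vertex 2.388 -2.036 -0.988
vertex 1.751 -2.706 -1.28
vertex 1.259 -1.518 0.287
endloop
endfacet
facet normal 0.657 0.691 0.301
outer loop
vertex 1.259 -1.518 0.287
vertex 3.199 -3.352 0.266
vertex 2.388 -2.036 -0.988
endloop
endfacet
facet normal 0.634 -0.291 -0.716
outer loop
vertex 2.388 -2.036 -0.988
vertex 2.561 -4.022 -0.027
vertex 1.751 -2.706 -1.28
endloop
endfacet
facet normal 0.635 -0.291 -0.716
outer loop
vertex 3.199 -3.352 0.266
vertex 2.561 -4.022 -0.027
vertex 2.388 -2.036 -0.988
endloop
endfacet

endsolid


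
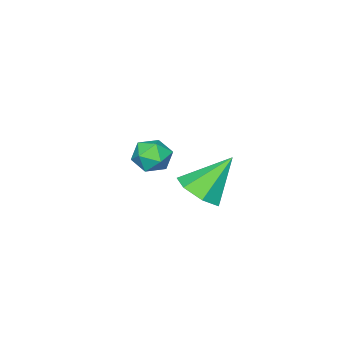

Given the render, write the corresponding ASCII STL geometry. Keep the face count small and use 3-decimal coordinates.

solid 
facet normal -0.556 0.334 0.761
outer loop
vertex -4.505 -2.172 1.19
vertex -4.618 -3.031 1.485
vertex -3.91 -2.534 1.784
endloop
endfacet
facet normal -0.069 0.820 0.569
outer loop
vertex -4.505 -2.172 1.19
vertex -3.91 -2.534 1.784
vertex -3.608 -2.024 1.086
endloop
endfacet
facet normal -0.175 0.977 -0.119
outer loop
vertex -4.505 -2.172 1.19
vertex -3.608 -2.024 1.086
vertex -4.129 -2.206 0.357
endloop
endfacet
facet normal -0.727 0.590 -0.352
outer loop
vertex -4.505 -2.172 1.19
vertex -4.129 -2.206 0.357
vertex -4.753 -2.828 0.603
endloop
endfacet
facet normal -0.962 0.192 0.192
outer loop
vertex -4.505 -2.172 1.19
vertex -4.753 -2.828 0.603
vertex -4.618 -3.031 1.485
endloop
endfacet
facet normal 0.577 0.521 0.630
outer loop
vertex -3.608 -2.024 1.086
vertex -3.91 -2.534 1.784
vertex -3.167 -2.792 1.317
endloop
endfacet
facet normal -0.211 -0.265 0.941
outer loop
vertex -3.91 -2.534 1.784
vertex -4.618 -3.031 1.485
vertex -3.791 -3.414 1.563
endloop
endfacet
facet normal -0.870 -0.493 0.020
outer loop
vertex -4.618 -3.031 1.485
vertex -4.753 -2.828 0.603
vertex -4.312 -3.596 0.834
endloop
endfacet
facet normal -0.488 0.150 -0.860
outer loop
vertex -4.753 -2.828 0.603
vertex -4.129 -2.206 0.357
vertex -4.01 -3.086 0.136
endloop
endfacet
facet normal 0.405 0.776 -0.483
outer loop
vertex -4.129 -2.206 0.357
vertex -3.608 -2.024 1.086
vertex -3.302 -2.589 0.435
endloop
endfacet
facet normal 0.727 -0.590 0.352
outer loop
vertex -3.415 -3.448 0.73
vertex -3.167 -2.792 1.317
vertex -3.791 -3.414 1.563
endloop
endfacet
facet normal 0.175 -0.977 0.119
outer loop
vertex -3.415 -3.448 0.73
vertex -3.791 -3.414 1.563
vertex -4.312 -3.596 0.834
endloop
endfacet
facet normal 0.069 -0.820 -0.569
outer loop
vertex -3.415 -3.448 0.73
vertex -4.312 -3.596 0.834
vertex -4.01 -3.086 0.136
endloop
endfacet
facet normal 0.556 -0.334 -0.761
outer loop
vertex -3.415 -3.448 0.73
vertex -4.01 -3.086 0.136
vertex -3.302 -2.589 0.435
endloop
endfacet
facet normal 0.962 -0.192 -0.192
outer loop
vertex -3.415 -3.448 0.73
vertex -3.302 -2.589 0.435
vertex -3.167 -2.792 1.317
endloop
endfacet
facet normal 0.488 -0.150 0.860
outer loop
vertex -3.791 -3.414 1.563
vertex -3.167 -2.792 1.317
vertex -3.91 -2.534 1.784
endloop
endfacet
facet normal -0.405 -0.776 0.483
outer loop
vertex -4.312 -3.596 0.834
vertex -3.791 -3.414 1.563
vertex -4.618 -3.031 1.485
endloop
endfacet
facet normal -0.577 -0.521 -0.630
outer loop
vertex -4.01 -3.086 0.136
vertex -4.312 -3.596 0.834
vertex -4.753 -2.828 0.603
endloop
endfacet
facet normal 0.211 0.265 -0.941
outer loop
vertex -3.302 -2.589 0.435
vertex -4.01 -3.086 0.136
vertex -4.129 -2.206 0.357
endloop
endfacet
facet normal 0.870 0.493 -0.020
outer loop
vertex -3.167 -2.792 1.317
vertex -3.302 -2.589 0.435
vertex -3.608 -2.024 1.086
endloop
endfacet
facet normal 0.541 -0.321 -0.778
outer loop
vertex -0.648 2.6 2.283
vertex -1.353 1.859 2.099
vertex -1.318 2.828 1.723
endloop
endfacet
facet normal 0.137 0.964 0.229
outer loop
vertex -0.648 2.6 2.283
vertex -1.318 2.828 1.723
vertex -2.467 2.521 3.701
endloop
endfacet
facet normal 0.540 -0.321 -0.778
outer loop
vertex -1.318 2.828 1.723
vertex -1.353 1.859 2.099
vertex -2.015 2.326 1.446
endloop
endfacet
facet normal -0.528 0.831 -0.178
outer loop
vertex -1.318 2.828 1.723
vertex -2.015 2.326 1.446
vertex -2.467 2.521 3.701
endloop
endfacet
facet normal 0.540 -0.322 -0.778
outer loop
vertex -2.015 2.326 1.446
vertex -1.353 1.859 2.099
vertex -2.214 1.472 1.661
endloop
endfacet
facet normal -0.963 0.172 -0.208
outer loop
vertex -2.015 2.326 1.446
vertex -2.214 1.472 1.661
vertex -2.467 2.521 3.701
endloop
endfacet
facet normal 0.540 -0.322 -0.777
outer loop
vertex -2.214 1.472 1.661
vertex -1.353 1.859 2.099
vertex -1.765 0.91 2.206
endloop
endfacet
facet normal -0.841 -0.516 0.161
outer loop
vertex -2.214 1.472 1.661
vertex -1.765 0.91 2.206
vertex -2.467 2.521 3.701
endloop
endfacet
facet normal 0.540 -0.322 -0.778
outer loop
vertex -1.765 0.91 2.206
vertex -1.353 1.859 2.099
vertex -1.006 1.062 2.67
endloop
endfacet
facet normal -0.255 -0.715 0.651
outer loop
vertex -1.765 0.91 2.206
vertex -1.006 1.062 2.67
vertex -2.467 2.521 3.701
endloop
endfacet
facet normal 0.541 -0.321 -0.777
outer loop
vertex -1.006 1.062 2.67
vertex -1.353 1.859 2.099
vertex -0.509 1.814 2.705
endloop
endfacet
facet normal 0.355 -0.276 0.893
outer loop
vertex -1.006 1.062 2.67
vertex -0.509 1.814 2.705
vertex -2.467 2.521 3.701
endloop
endfacet
facet normal 0.541 -0.322 -0.777
outer loop
vertex -0.509 1.814 2.705
vertex -1.353 1.859 2.099
vertex -0.648 2.6 2.283
endloop
endfacet
facet normal 0.529 0.472 0.705
outer loop
vertex -0.509 1.814 2.705
vertex -0.648 2.6 2.283
vertex -2.467 2.521 3.701
endloop
endfacet

endsolid


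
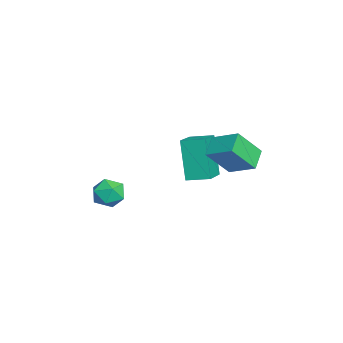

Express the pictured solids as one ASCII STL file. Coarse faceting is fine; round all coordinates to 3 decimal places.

solid 
facet normal -0.906 0.262 -0.332
outer loop
vertex -2.107 1.601 -0.957
vertex -1.875 2.666 -0.75
vertex -1.306 1.818 -2.973
endloop
endfacet
facet normal -0.209 -0.960 -0.186
outer loop
vertex 0.235 1.374 -2.41
vertex -2.107 1.601 -0.957
vertex -1.306 1.818 -2.973
endloop
endfacet
facet normal -0.906 0.262 -0.332
outer loop
vertex -1.306 1.818 -2.973
vertex -1.875 2.666 -0.75
vertex -1.074 2.884 -2.766
endloop
endfacet
facet normal 0.367 0.100 -0.925
outer loop
vertex -1.074 2.884 -2.766
vertex 0.235 1.374 -2.41
vertex -1.306 1.818 -2.973
endloop
endfacet
facet normal -0.367 -0.100 0.925
outer loop
vertex -2.107 1.601 -0.957
vertex -0.334 2.222 -0.187
vertex -1.875 2.666 -0.75
endloop
endfacet
facet normal -0.209 -0.960 -0.187
outer loop
vertex -0.566 1.156 -0.394
vertex -2.107 1.601 -0.957
vertex 0.235 1.374 -2.41
endloop
endfacet
facet normal -0.367 -0.100 0.925
outer loop
vertex -0.566 1.156 -0.394
vertex -0.334 2.222 -0.187
vertex -2.107 1.601 -0.957
endloop
endfacet
facet normal 0.208 0.960 0.187
outer loop
vertex -1.875 2.666 -0.75
vertex -0.334 2.222 -0.187
vertex -1.074 2.884 -2.766
endloop
endfacet
facet normal 0.367 0.100 -0.925
outer loop
vertex 0.467 2.439 -2.203
vertex 0.235 1.374 -2.41
vertex -1.074 2.884 -2.766
endloop
endfacet
facet normal 0.209 0.960 0.186
outer loop
vertex -1.074 2.884 -2.766
vertex -0.334 2.222 -0.187
vertex 0.467 2.439 -2.203
endloop
endfacet
facet normal 0.906 -0.262 0.332
outer loop
vertex 0.467 2.439 -2.203
vertex -0.566 1.156 -0.394
vertex 0.235 1.374 -2.41
endloop
endfacet
facet normal 0.906 -0.262 0.332
outer loop
vertex -0.334 2.222 -0.187
vertex -0.566 1.156 -0.394
vertex 0.467 2.439 -2.203
endloop
endfacet
facet normal -0.507 -0.752 -0.422
outer loop
vertex 0.719 2.471 0.443
vertex 0.275 3.491 -0.842
vertex 1.631 2.168 -0.112
endloop
endfacet
facet normal 0.261 -0.599 0.757
outer loop
vertex 2.345 3.229 0.482
vertex 0.719 2.471 0.443
vertex 1.631 2.168 -0.112
endloop
endfacet
facet normal -0.507 -0.752 -0.421
outer loop
vertex 1.631 2.168 -0.112
vertex 0.275 3.491 -0.842
vertex 1.186 3.188 -1.398
endloop
endfacet
facet normal 0.822 -0.273 -0.501
outer loop
vertex 1.186 3.188 -1.398
vertex 2.345 3.229 0.482
vertex 1.631 2.168 -0.112
endloop
endfacet
facet normal -0.822 0.273 0.500
outer loop
vertex 0.719 2.471 0.443
vertex 0.989 4.552 -0.248
vertex 0.275 3.491 -0.842
endloop
endfacet
facet normal 0.262 -0.600 0.756
outer loop
vertex 1.434 3.532 1.038
vertex 0.719 2.471 0.443
vertex 2.345 3.229 0.482
endloop
endfacet
facet normal -0.822 0.273 0.501
outer loop
vertex 1.434 3.532 1.038
vertex 0.989 4.552 -0.248
vertex 0.719 2.471 0.443
endloop
endfacet
facet normal -0.262 0.600 -0.756
outer loop
vertex 0.275 3.491 -0.842
vertex 0.989 4.552 -0.248
vertex 1.186 3.188 -1.398
endloop
endfacet
facet normal 0.822 -0.273 -0.501
outer loop
vertex 1.901 4.249 -0.803
vertex 2.345 3.229 0.482
vertex 1.186 3.188 -1.398
endloop
endfacet
facet normal -0.261 0.600 -0.756
outer loop
vertex 1.186 3.188 -1.398
vertex 0.989 4.552 -0.248
vertex 1.901 4.249 -0.803
endloop
endfacet
facet normal 0.507 0.752 0.421
outer loop
vertex 1.901 4.249 -0.803
vertex 1.434 3.532 1.038
vertex 2.345 3.229 0.482
endloop
endfacet
facet normal 0.506 0.752 0.421
outer loop
vertex 0.989 4.552 -0.248
vertex 1.434 3.532 1.038
vertex 1.901 4.249 -0.803
endloop
endfacet
facet normal -0.736 -0.375 0.564
outer loop
vertex -1.247 -1.83 -3.359
vertex -0.911 -2.609 -3.439
vertex -0.673 -2.107 -2.794
endloop
endfacet
facet normal -0.593 0.298 0.748
outer loop
vertex -1.247 -1.83 -3.359
vertex -0.673 -2.107 -2.794
vertex -0.635 -1.306 -3.083
endloop
endfacet
facet normal -0.684 0.709 0.171
outer loop
vertex -1.247 -1.83 -3.359
vertex -0.635 -1.306 -3.083
vertex -0.849 -1.314 -3.907
endloop
endfacet
facet normal -0.883 0.289 -0.370
outer loop
vertex -1.247 -1.83 -3.359
vertex -0.849 -1.314 -3.907
vertex -1.02 -2.119 -4.127
endloop
endfacet
facet normal -0.915 -0.382 -0.127
outer loop
vertex -1.247 -1.83 -3.359
vertex -1.02 -2.119 -4.127
vertex -0.911 -2.609 -3.439
endloop
endfacet
facet normal 0.094 0.334 0.938
outer loop
vertex -0.635 -1.306 -3.083
vertex -0.673 -2.107 -2.794
vertex 0.08 -1.761 -2.993
endloop
endfacet
facet normal -0.137 -0.757 0.639
outer loop
vertex -0.673 -2.107 -2.794
vertex -0.911 -2.609 -3.439
vertex -0.091 -2.566 -3.213
endloop
endfacet
facet normal -0.428 -0.767 -0.478
outer loop
vertex -0.911 -2.609 -3.439
vertex -1.02 -2.119 -4.127
vertex -0.305 -2.574 -4.037
endloop
endfacet
facet normal -0.376 0.318 -0.870
outer loop
vertex -1.02 -2.119 -4.127
vertex -0.849 -1.314 -3.907
vertex -0.267 -1.773 -4.326
endloop
endfacet
facet normal -0.054 0.999 0.004
outer loop
vertex -0.849 -1.314 -3.907
vertex -0.635 -1.306 -3.083
vertex -0.029 -1.271 -3.681
endloop
endfacet
facet normal 0.883 -0.289 0.370
outer loop
vertex 0.307 -2.05 -3.761
vertex 0.08 -1.761 -2.993
vertex -0.091 -2.566 -3.213
endloop
endfacet
facet normal 0.684 -0.709 -0.171
outer loop
vertex 0.307 -2.05 -3.761
vertex -0.091 -2.566 -3.213
vertex -0.305 -2.574 -4.037
endloop
endfacet
facet normal 0.593 -0.298 -0.748
outer loop
vertex 0.307 -2.05 -3.761
vertex -0.305 -2.574 -4.037
vertex -0.267 -1.773 -4.326
endloop
endfacet
facet normal 0.736 0.375 -0.564
outer loop
vertex 0.307 -2.05 -3.761
vertex -0.267 -1.773 -4.326
vertex -0.029 -1.271 -3.681
endloop
endfacet
facet normal 0.915 0.382 0.127
outer loop
vertex 0.307 -2.05 -3.761
vertex -0.029 -1.271 -3.681
vertex 0.08 -1.761 -2.993
endloop
endfacet
facet normal 0.376 -0.318 0.870
outer loop
vertex -0.091 -2.566 -3.213
vertex 0.08 -1.761 -2.993
vertex -0.673 -2.107 -2.794
endloop
endfacet
facet normal 0.054 -0.999 -0.004
outer loop
vertex -0.305 -2.574 -4.037
vertex -0.091 -2.566 -3.213
vertex -0.911 -2.609 -3.439
endloop
endfacet
facet normal -0.094 -0.334 -0.938
outer loop
vertex -0.267 -1.773 -4.326
vertex -0.305 -2.574 -4.037
vertex -1.02 -2.119 -4.127
endloop
endfacet
facet normal 0.137 0.757 -0.639
outer loop
vertex -0.029 -1.271 -3.681
vertex -0.267 -1.773 -4.326
vertex -0.849 -1.314 -3.907
endloop
endfacet
facet normal 0.428 0.767 0.478
outer loop
vertex 0.08 -1.761 -2.993
vertex -0.029 -1.271 -3.681
vertex -0.635 -1.306 -3.083
endloop
endfacet

endsolid
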